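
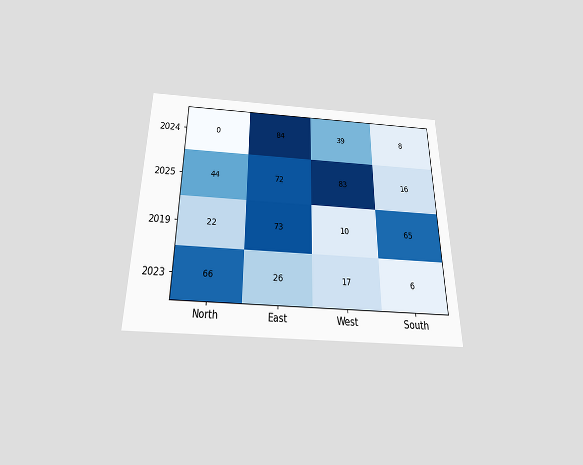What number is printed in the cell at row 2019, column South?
65

The chart is viewed slightly from below. The (2019, South) cell reads 65.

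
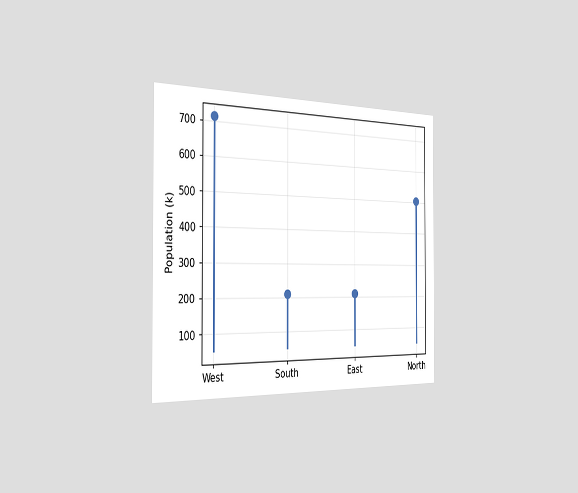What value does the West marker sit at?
The chart is viewed slightly from the left. The West marker sits at 714k.

714k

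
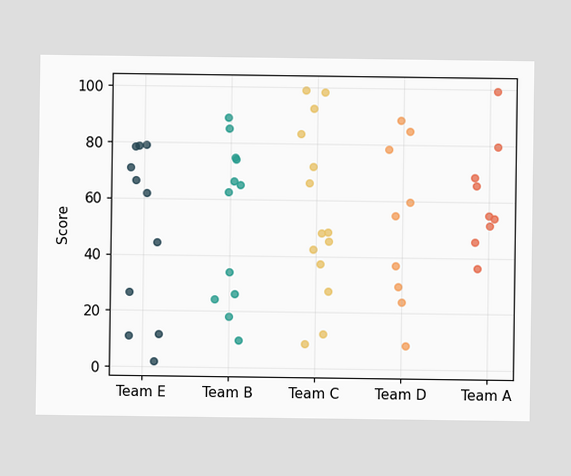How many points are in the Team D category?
Counting the markers in the Team D column gives 9.

9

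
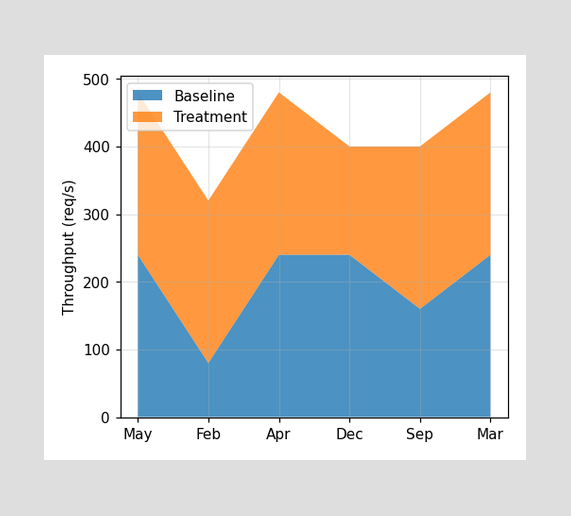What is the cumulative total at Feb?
The stacked total at Feb reaches 320req/s.

320req/s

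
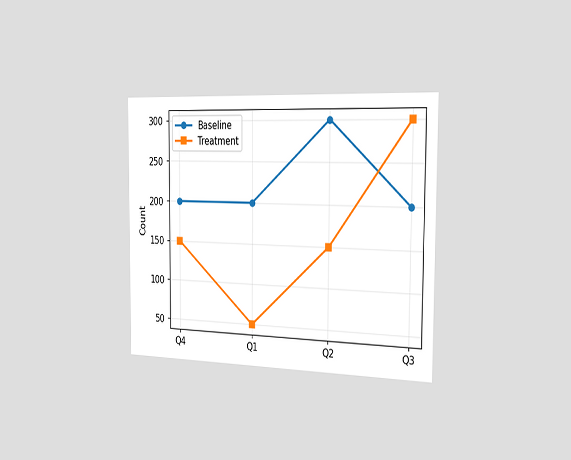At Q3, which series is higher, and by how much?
Treatment, by 100

The chart is viewed slightly from the right. At Q3, Treatment sits above the other line by 100.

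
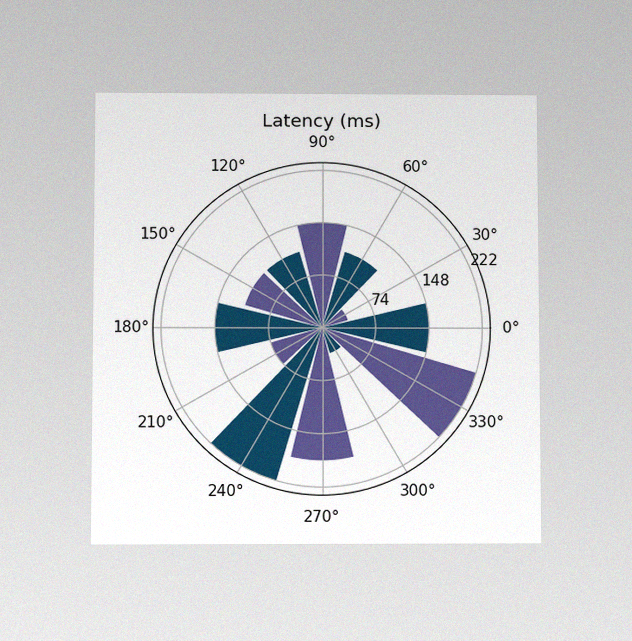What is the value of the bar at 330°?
222ms

The chart is viewed at a slight angle, with some photo noise. The bar at 330° reaches 222ms on the radial axis.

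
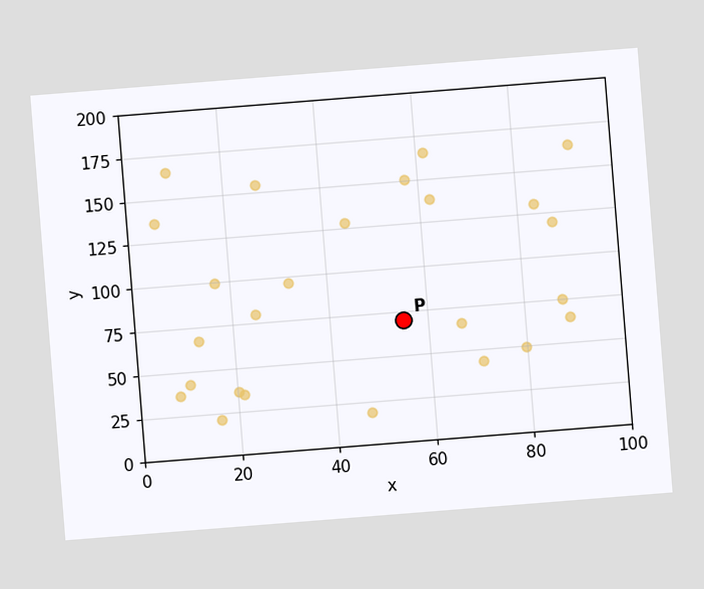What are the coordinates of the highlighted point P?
The chart is tilted about 5° counter-clockwise. Following the gridlines from P to each axis, P sits at (55, 70).

(55, 70)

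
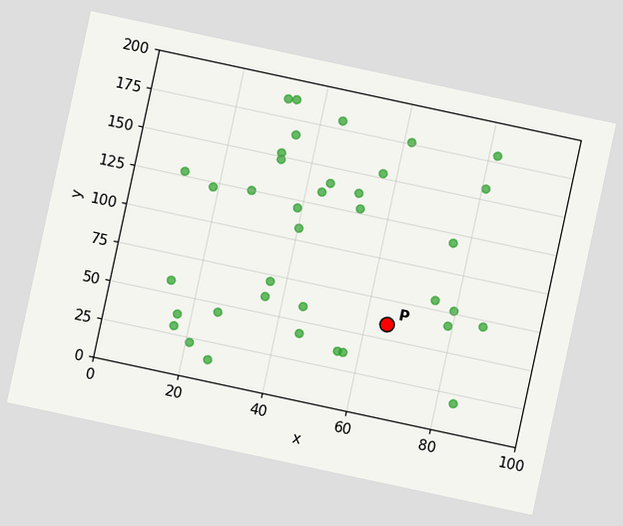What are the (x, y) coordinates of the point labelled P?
(65, 60)

The chart is tilted about 12° clockwise. Following the gridlines from P to each axis, P sits at (65, 60).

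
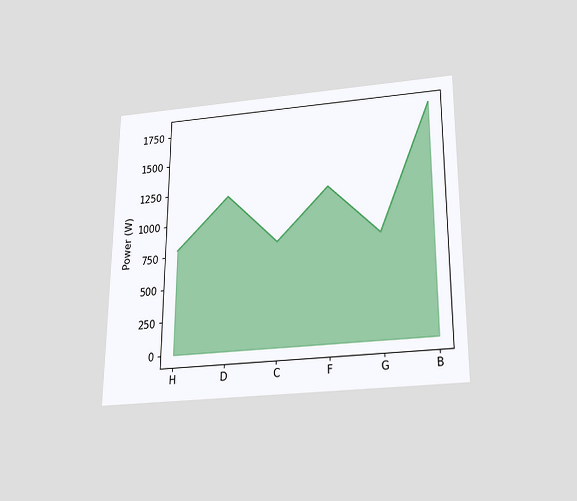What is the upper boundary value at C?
The chart is viewed slightly from below. At C the upper boundary is at 800W.

800W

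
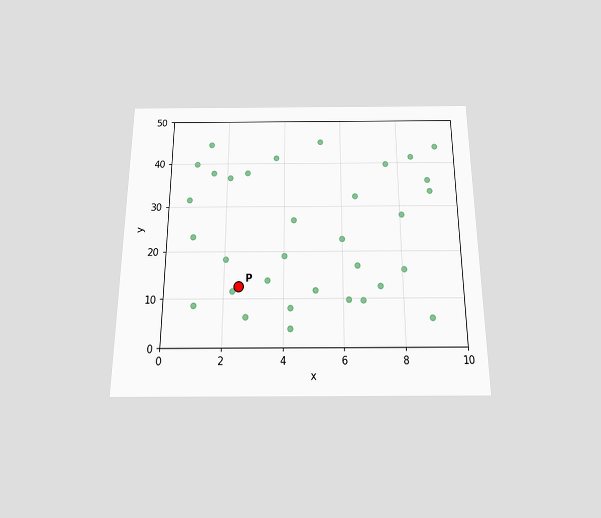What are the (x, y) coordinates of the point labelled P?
(2.5, 12.5)

The chart is viewed slightly from below. Following the gridlines from P to each axis, P sits at (2.5, 12.5).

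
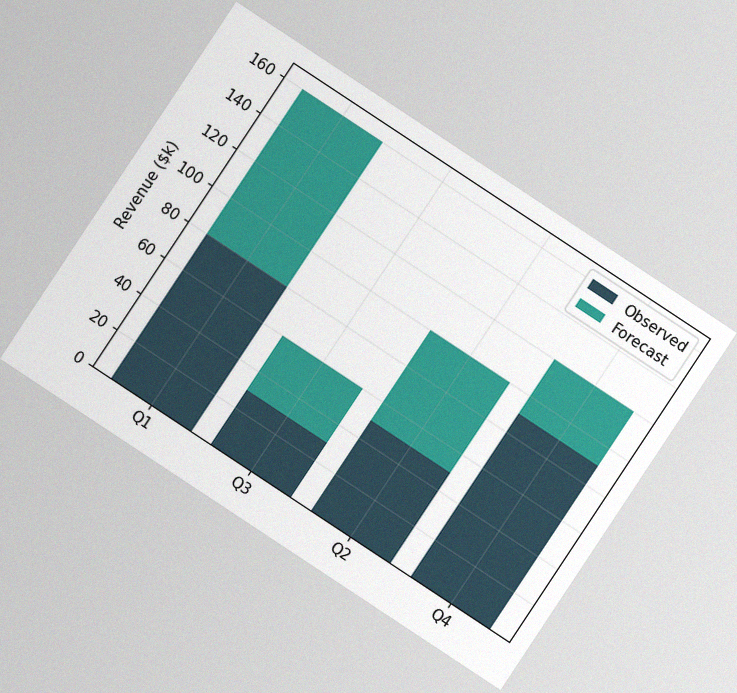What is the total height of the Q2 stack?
The chart is tilted about 33° clockwise, with some photo noise. The Q2 stack's top reaches $100k on the y-axis.

$100k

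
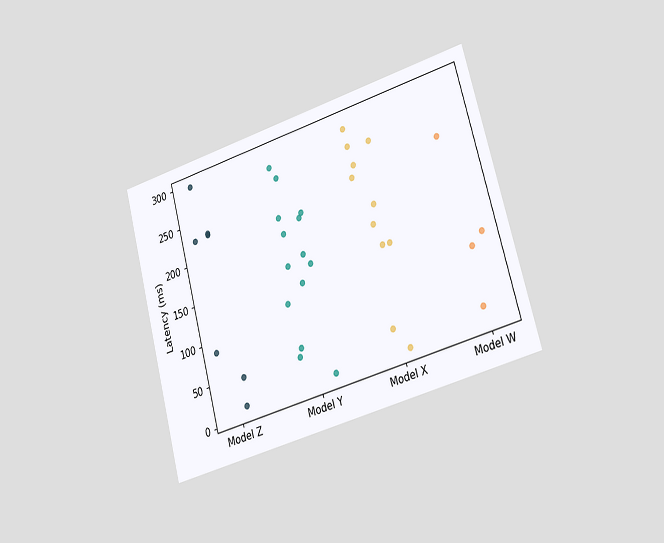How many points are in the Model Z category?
The chart is tilted about 15° counter-clockwise and viewed slightly from the right. Counting the markers in the Model Z column gives 7.

7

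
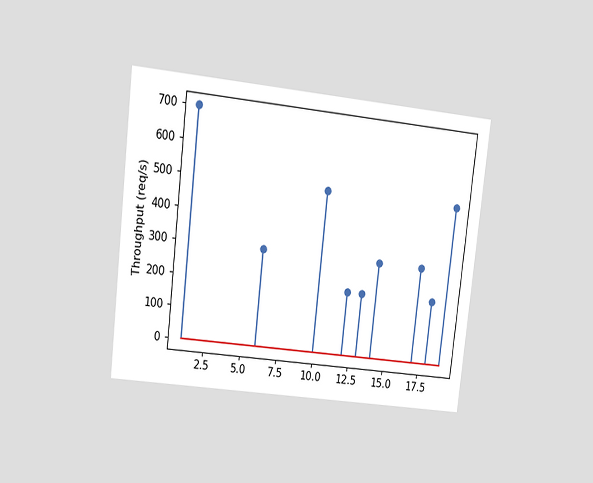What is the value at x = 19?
500req/s

The chart is tilted about 7° clockwise and viewed at a slight angle. The stem at x=19 reaches 500req/s.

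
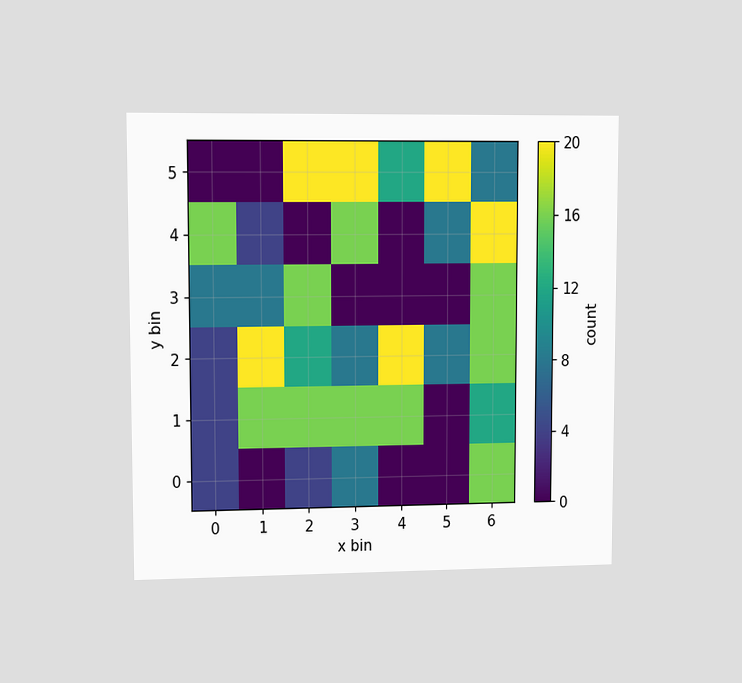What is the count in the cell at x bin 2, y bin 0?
4

The chart is viewed at a slight angle. Matching the cell (2, 0) against the colorbar gives 4.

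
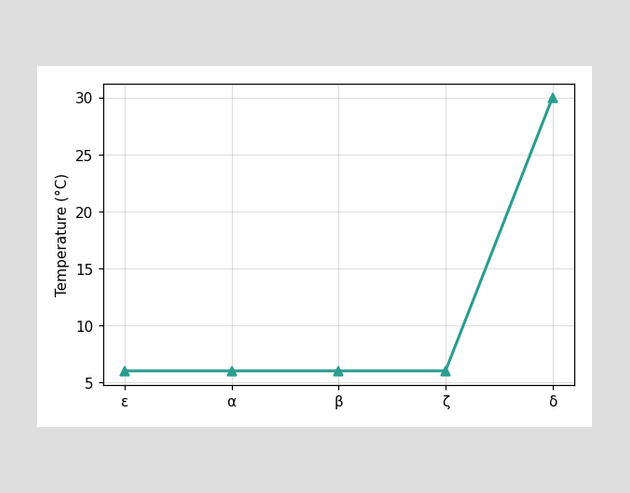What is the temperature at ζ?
At ζ, the line is at 6°C.

6°C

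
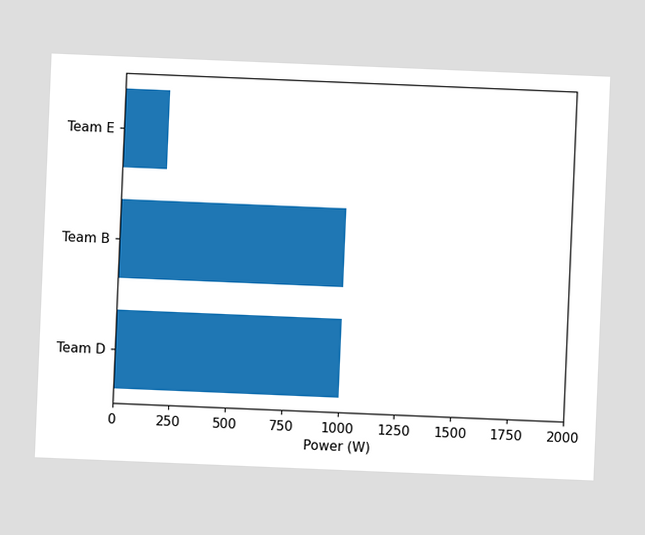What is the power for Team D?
1000W

The chart is tilted about 2° clockwise. Reading along the chart's x-axis, the Team D bar reaches 1000W.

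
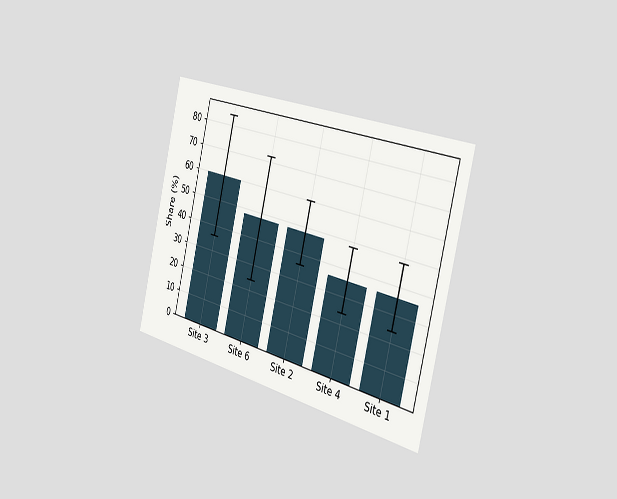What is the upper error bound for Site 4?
The chart is tilted about 14° clockwise and viewed slightly from the right. The Site 4 bar's upper whisker reaches 48%.

48%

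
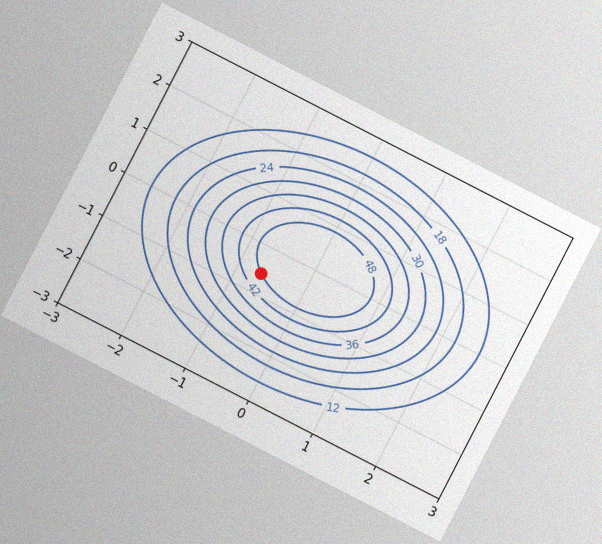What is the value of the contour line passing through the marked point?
The chart is tilted about 27° clockwise, with some photo noise. The marked point sits on the contour labelled 48.

48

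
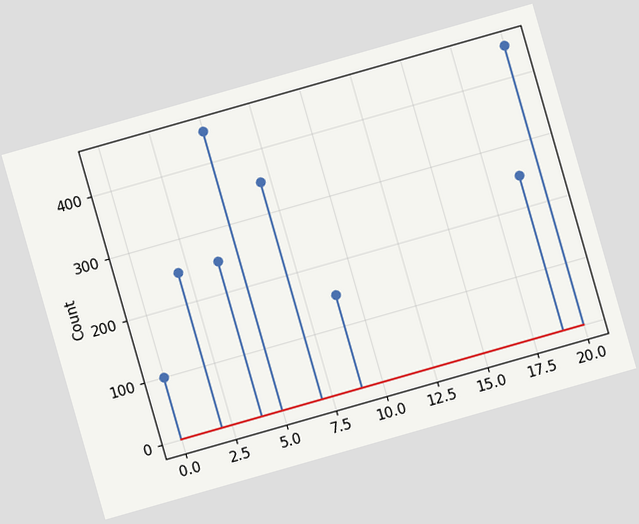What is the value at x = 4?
The chart is tilted about 16° counter-clockwise. The stem at x=4 reaches 250.

250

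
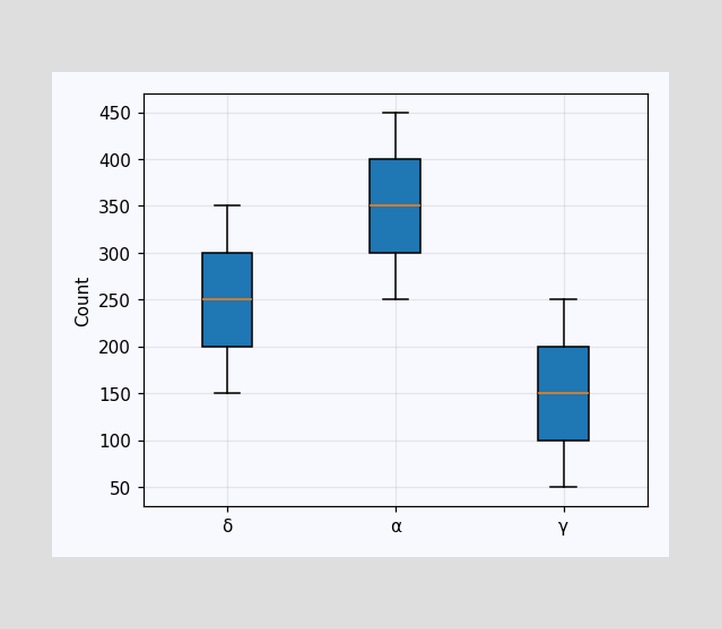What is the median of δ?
250

The median line in the δ box sits at 250.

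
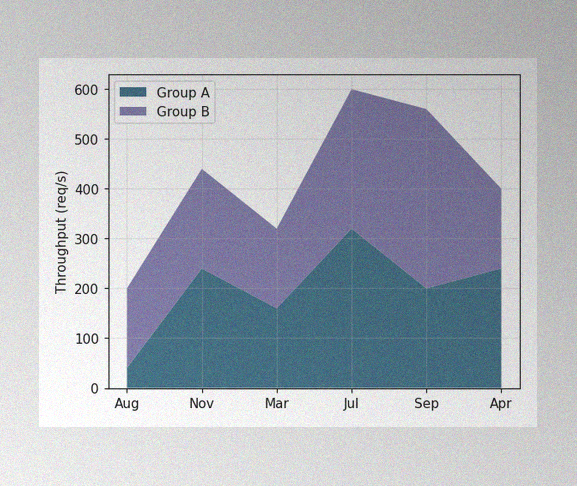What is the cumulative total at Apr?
The image has some photo noise and uneven lighting. The stacked total at Apr reaches 400req/s.

400req/s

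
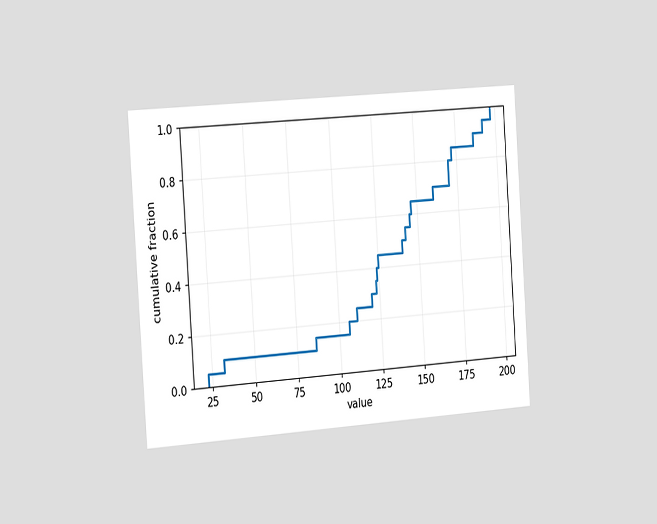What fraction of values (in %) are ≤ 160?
The chart is tilted about 4° counter-clockwise and viewed slightly from the left. At x=160 the ECDF step is at 70%.

70%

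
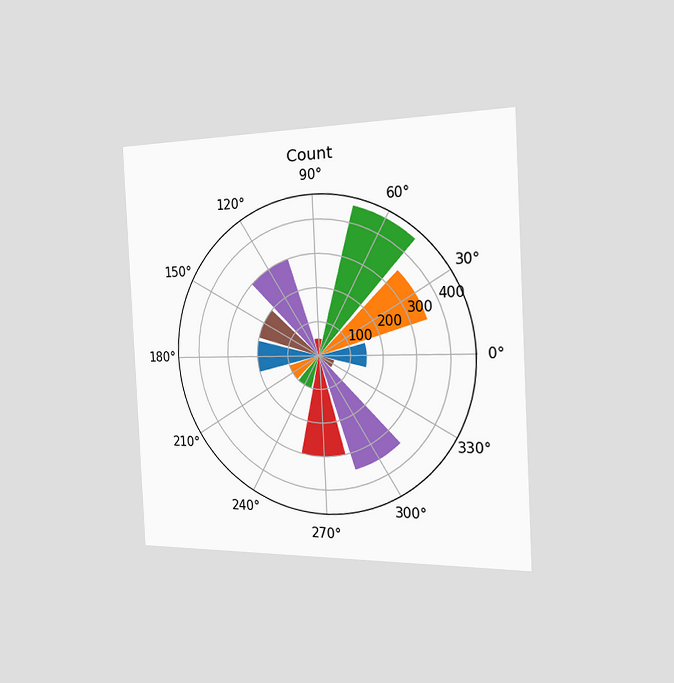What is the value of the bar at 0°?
The chart is tilted about 3° counter-clockwise and viewed slightly from the right. The bar at 0° reaches 150 on the radial axis.

150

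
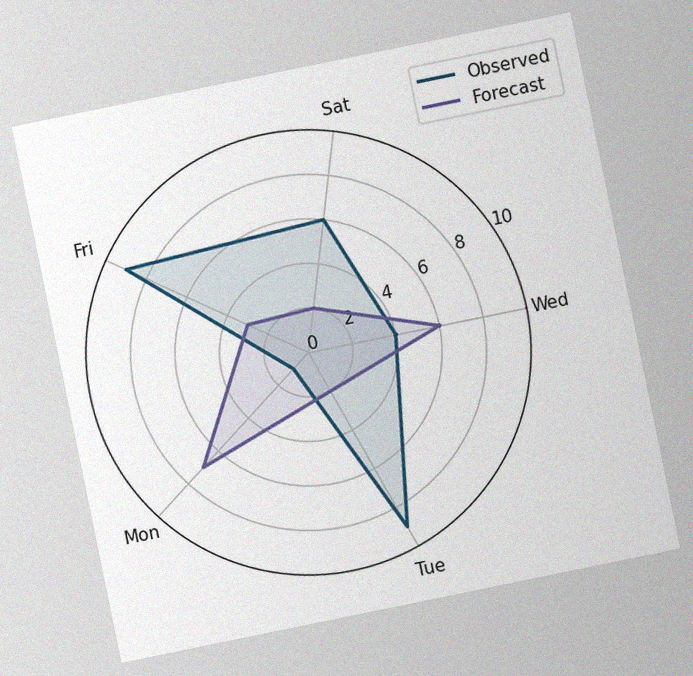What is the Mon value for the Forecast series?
The chart is tilted about 12° counter-clockwise, with some photo noise. On the Mon axis, Forecast reaches 7.

7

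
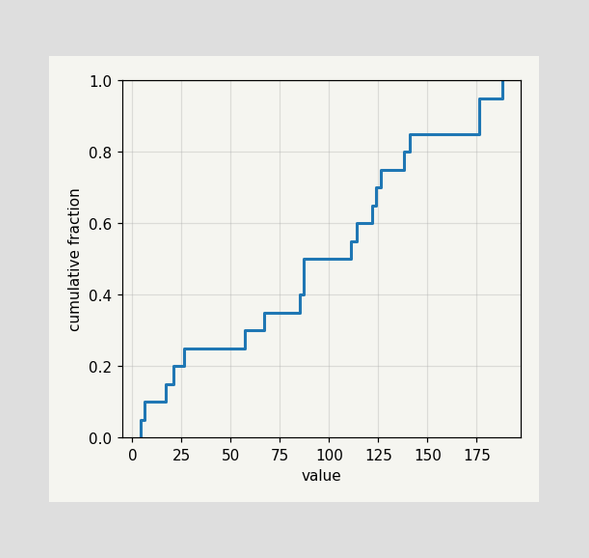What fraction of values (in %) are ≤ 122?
65%

At x=122 the ECDF step is at 65%.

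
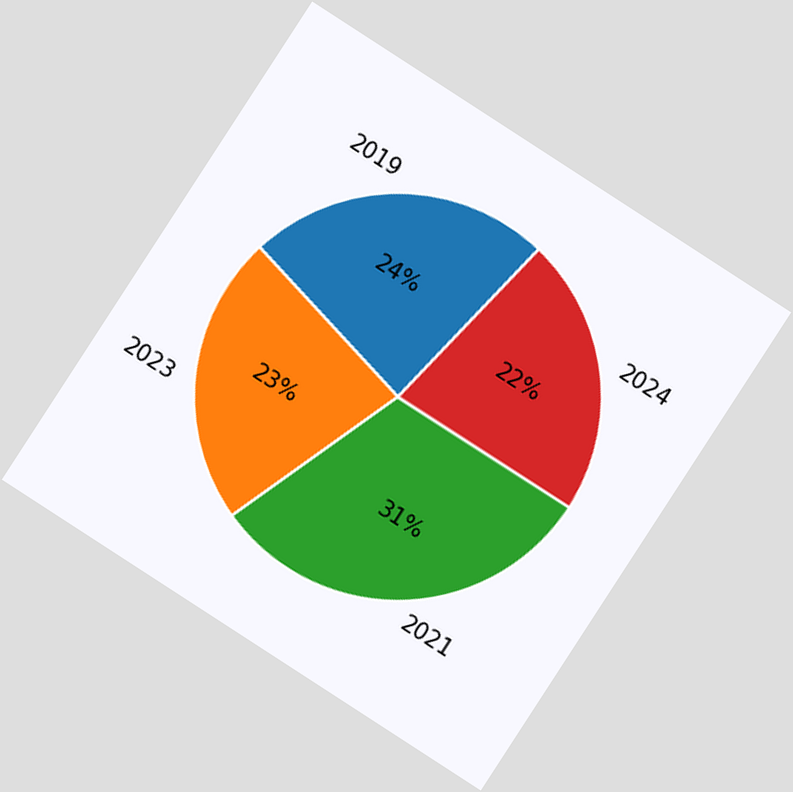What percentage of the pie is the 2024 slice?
22%

The chart is tilted about 33° clockwise. The 2024 slice takes up 22% of the pie.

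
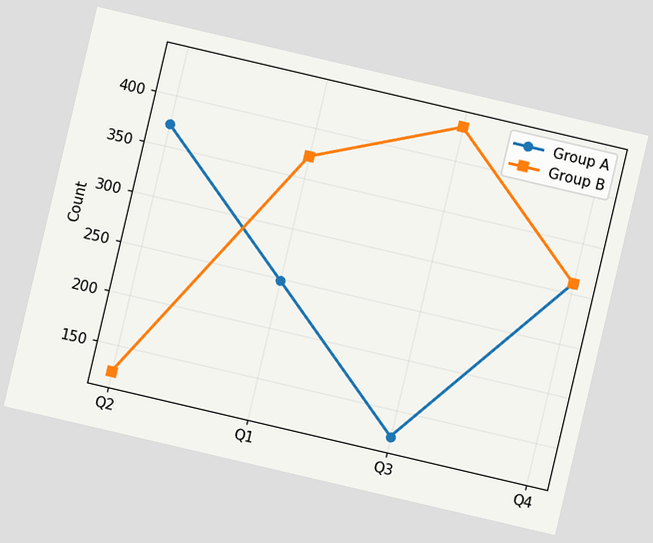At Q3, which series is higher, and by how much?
The chart is tilted about 13° clockwise. At Q3, Group B sits above the other line by 310.

Group B, by 310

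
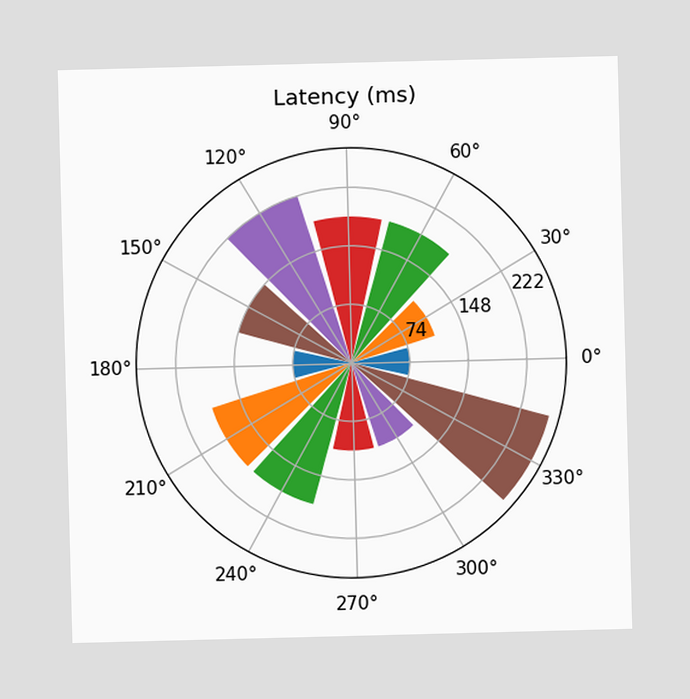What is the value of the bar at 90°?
The bar at 90° reaches 185ms on the radial axis.

185ms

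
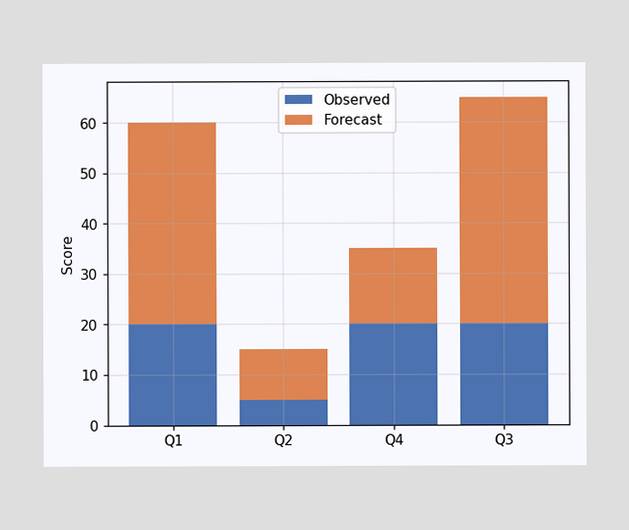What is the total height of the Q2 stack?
15

The Q2 stack's top reaches 15 on the y-axis.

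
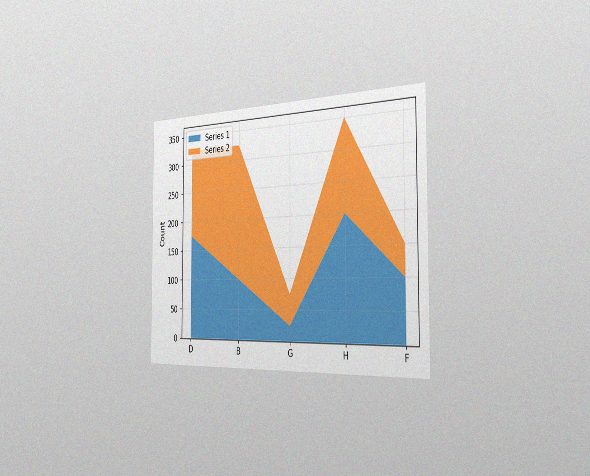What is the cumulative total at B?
325

The chart is viewed slightly from the right, with some photo noise. The stacked total at B reaches 325.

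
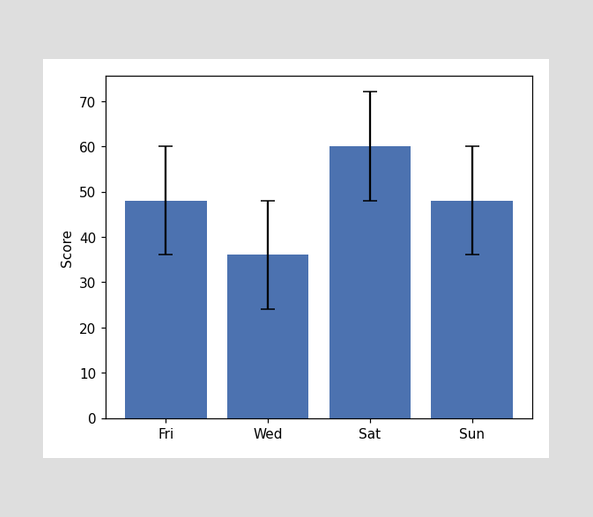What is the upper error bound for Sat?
The Sat bar's upper whisker reaches 72.

72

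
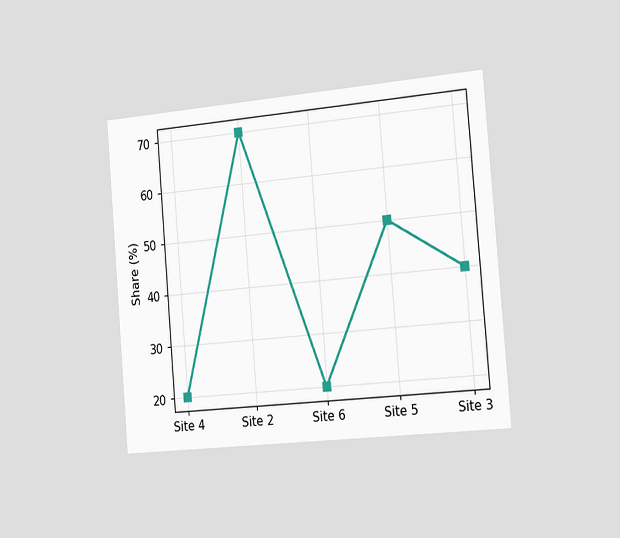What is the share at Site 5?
50%

The chart is tilted about 5° counter-clockwise and viewed slightly from the right. At Site 5, the line is at 50%.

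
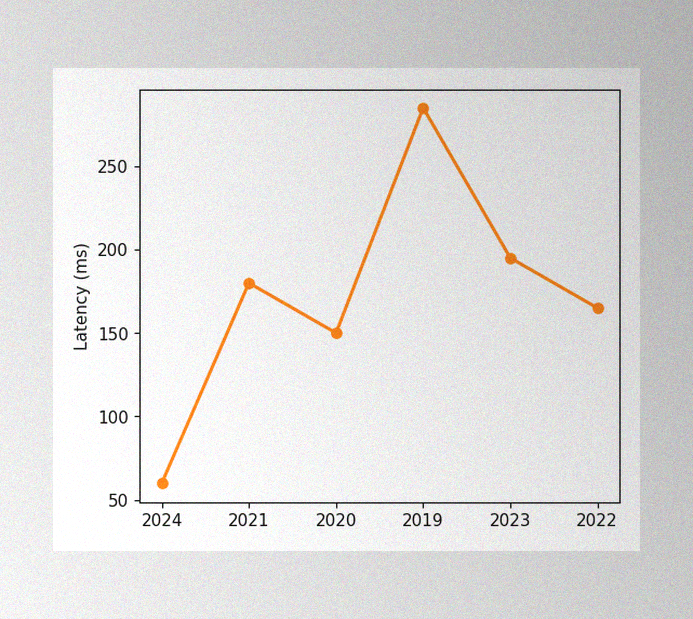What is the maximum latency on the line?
285ms

The image has some photo noise and uneven lighting. The highest point is at 2019, and reading across to the y-axis gives 285ms.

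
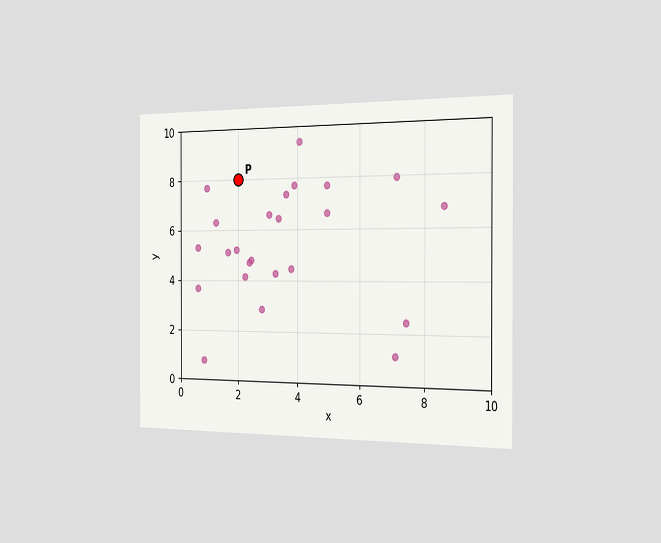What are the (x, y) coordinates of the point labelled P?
The chart is viewed slightly from the right. Following the gridlines from P to each axis, P sits at (2, 8).

(2, 8)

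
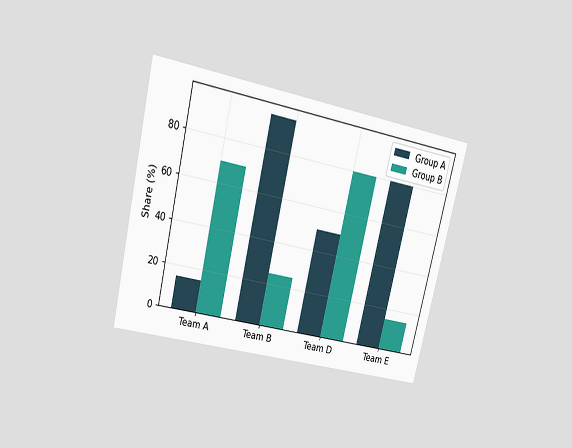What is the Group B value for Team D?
80%

The chart is tilted about 14° clockwise and viewed slightly from above. The Group B bar at Team D reaches 80% on the y-axis.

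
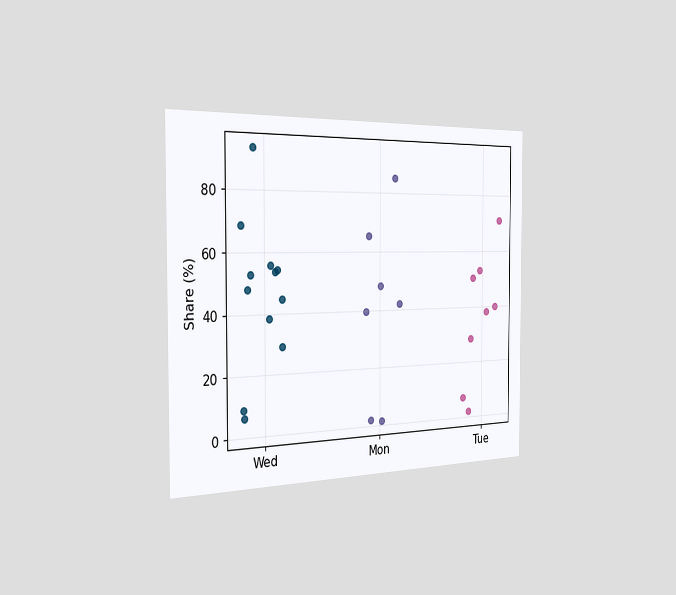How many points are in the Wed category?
The chart is viewed slightly from the left. Counting the markers in the Wed column gives 12.

12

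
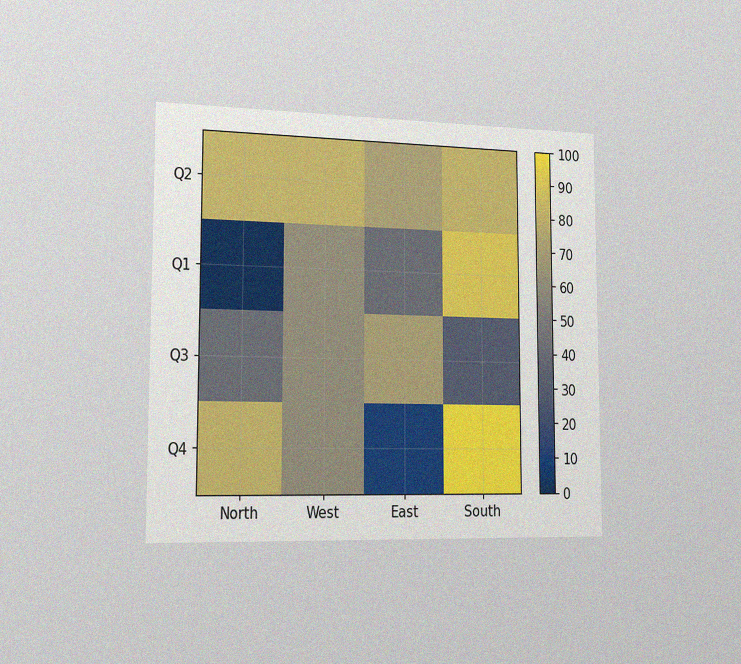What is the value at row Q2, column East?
70

The chart is viewed slightly from the left, with some photo noise. Matching cell (Q2, East) against the colorbar gives 70.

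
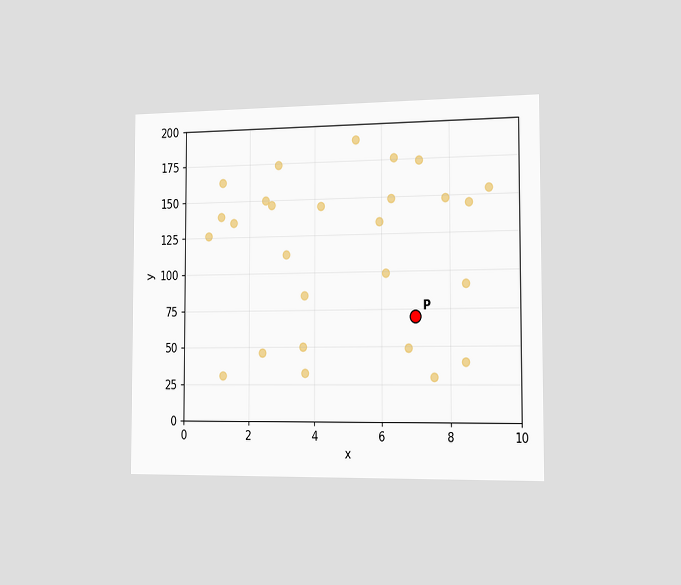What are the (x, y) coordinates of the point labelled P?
The chart is viewed slightly from the right. Following the gridlines from P to each axis, P sits at (7, 70).

(7, 70)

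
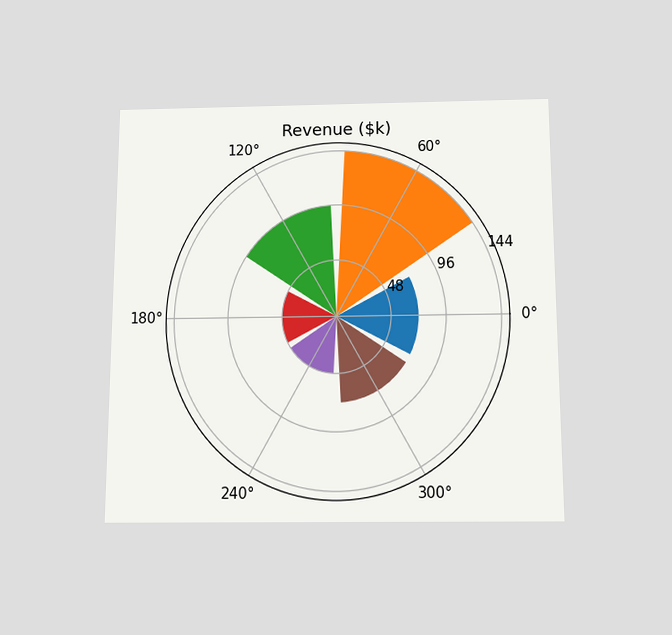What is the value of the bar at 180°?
The chart is viewed slightly from below. The bar at 180° reaches $48k on the radial axis.

$48k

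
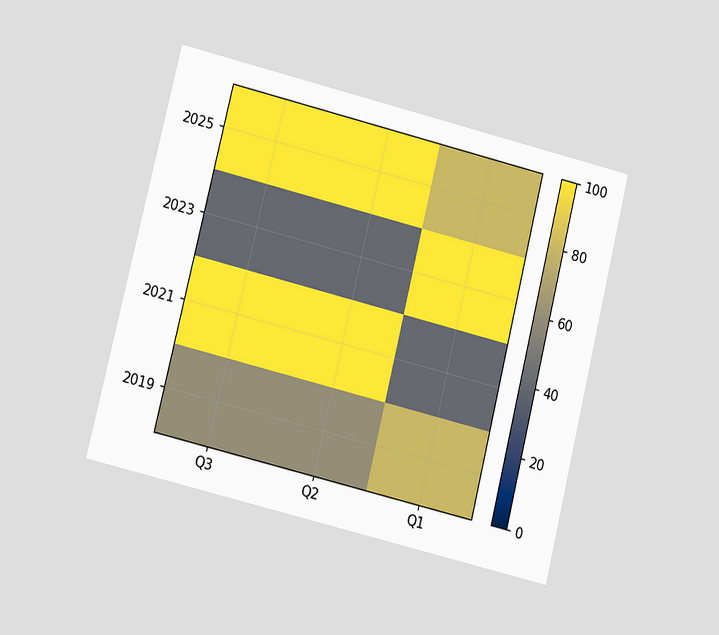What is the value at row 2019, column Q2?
60

The chart is tilted about 14° clockwise and viewed at a slight angle. Matching cell (2019, Q2) against the colorbar gives 60.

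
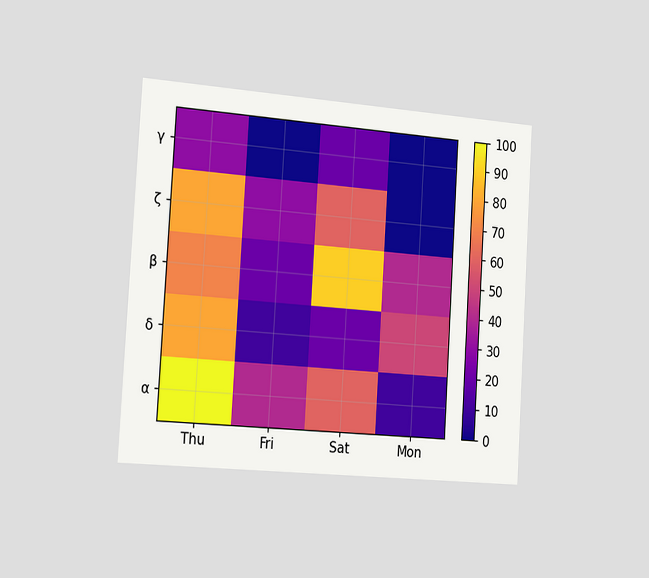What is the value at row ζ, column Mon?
The chart is tilted about 3° clockwise and viewed slightly from the left. Matching cell (ζ, Mon) against the colorbar gives 0.

0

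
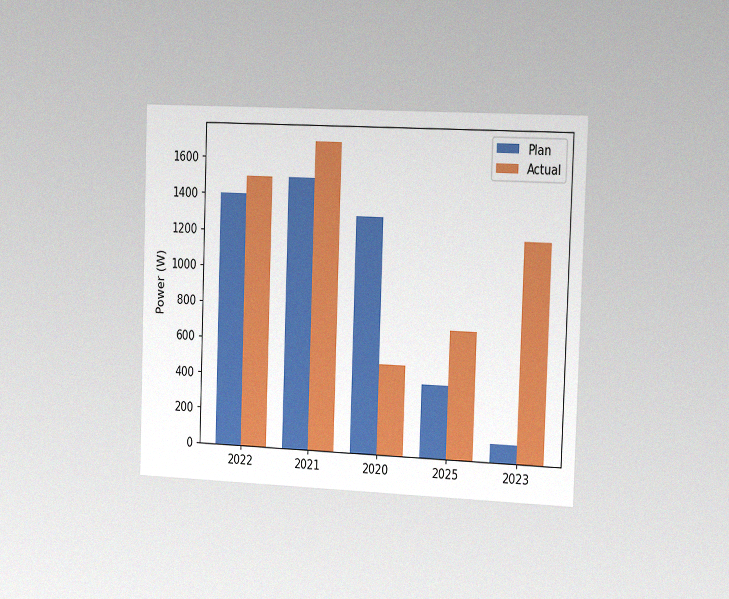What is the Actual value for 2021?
1700W

The chart is tilted about 2° clockwise and viewed slightly from the right, with some photo noise. The Actual bar at 2021 reaches 1700W on the y-axis.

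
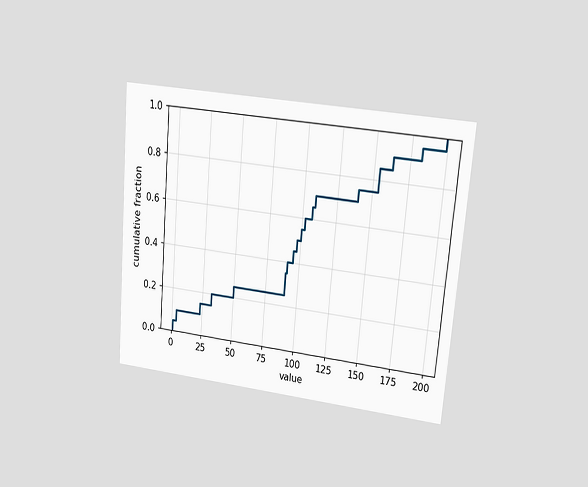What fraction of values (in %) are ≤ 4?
The chart is tilted about 5° clockwise and viewed at a slight angle. At x=4 the ECDF step is at 10%.

10%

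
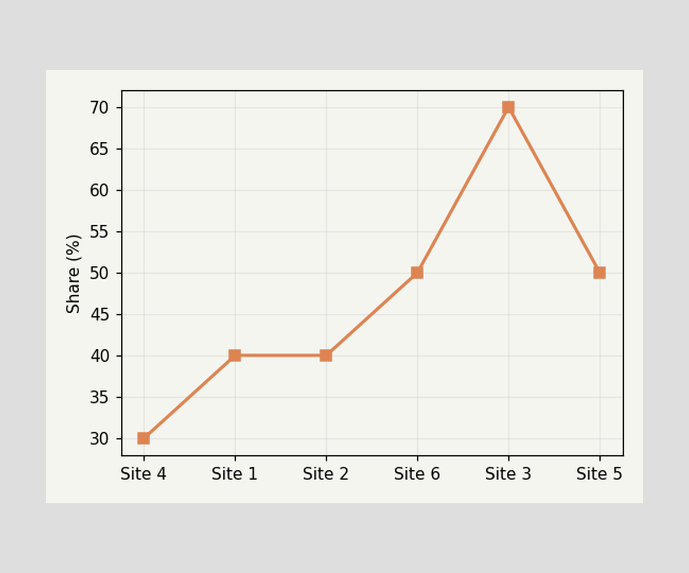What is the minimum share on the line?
30%

The lowest point is at Site 4, and reading across to the y-axis gives 30%.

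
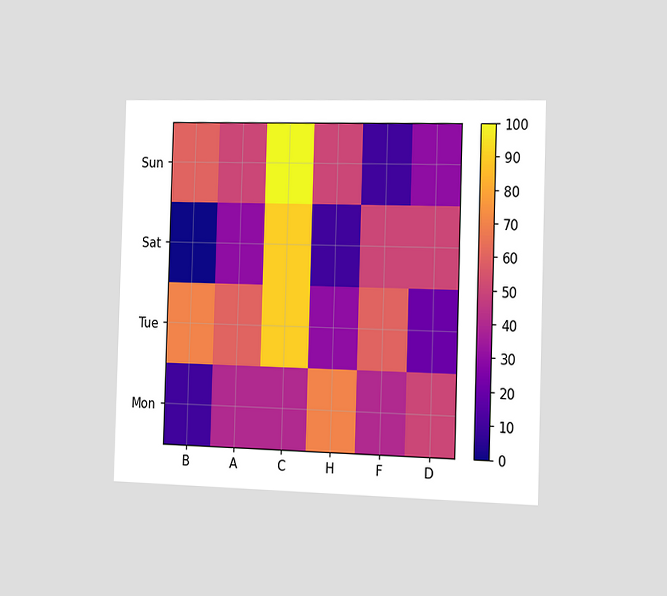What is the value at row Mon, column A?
The chart is viewed slightly from the right. Matching cell (Mon, A) against the colorbar gives 40.

40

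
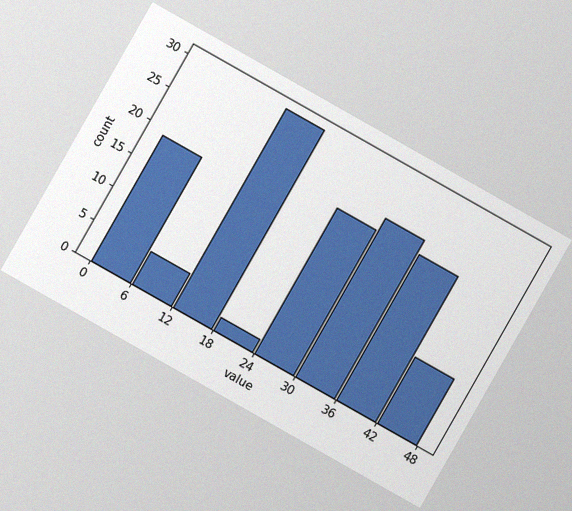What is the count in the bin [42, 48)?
The chart is tilted about 30° clockwise, with some photo noise. The [42, 48) bin has height 10.

10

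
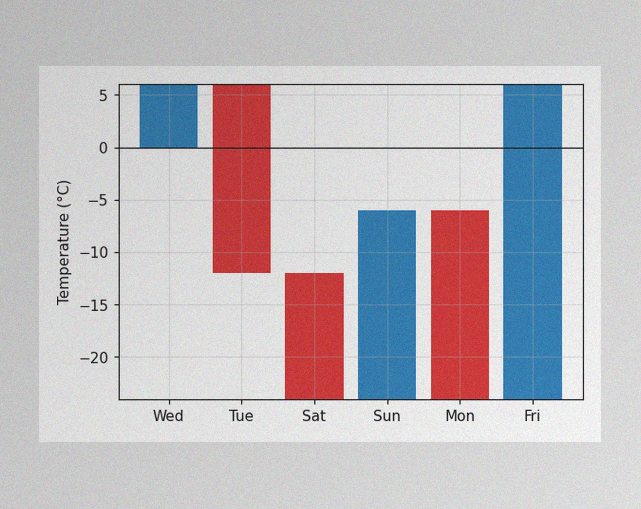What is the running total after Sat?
The image has some photo noise and uneven lighting. After Sat the running total reaches -24°C.

-24°C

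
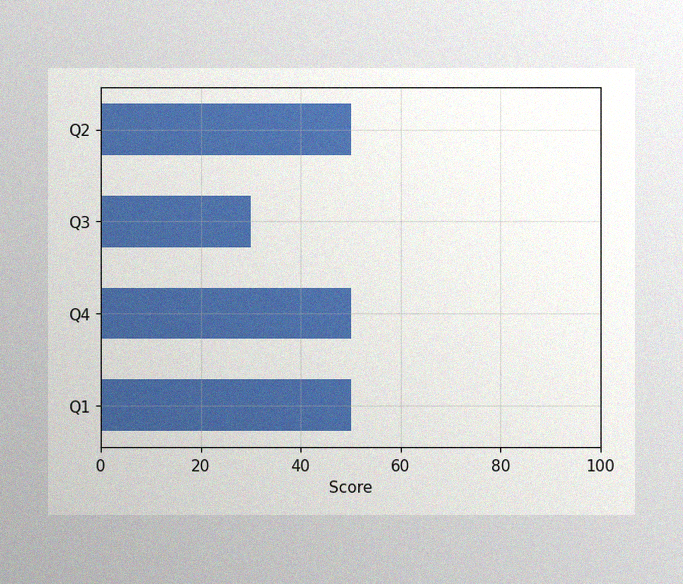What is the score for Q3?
30

The image has some photo noise and uneven lighting. Reading along the chart's x-axis, the Q3 bar reaches 30.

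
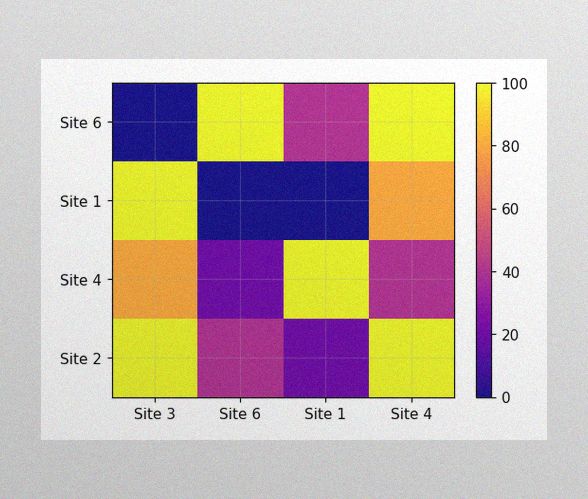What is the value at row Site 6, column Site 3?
The image has some photo noise and uneven lighting. Matching cell (Site 6, Site 3) against the colorbar gives 0.

0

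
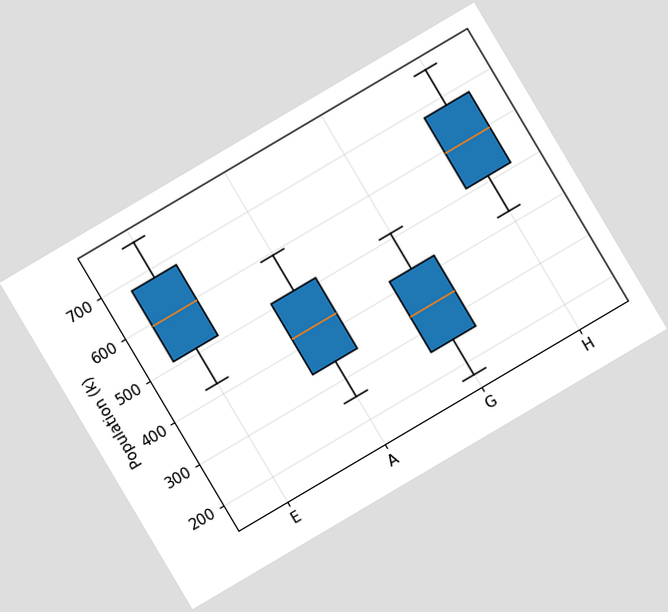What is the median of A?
425k

The chart is tilted about 31° counter-clockwise. The median line in the A box sits at 425k.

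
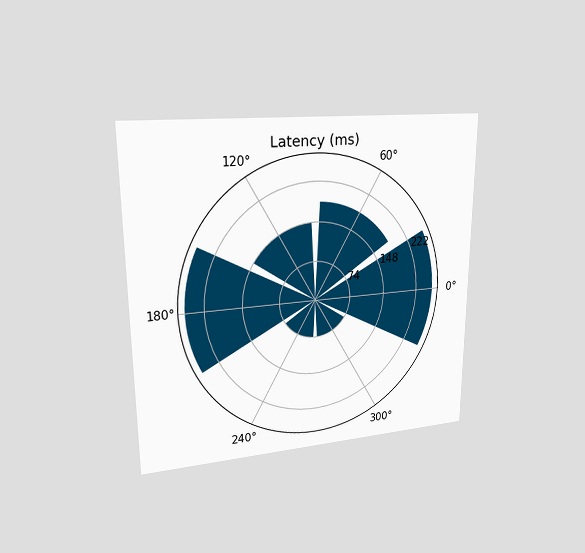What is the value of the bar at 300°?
The chart is viewed at a slight angle. The bar at 300° reaches 74ms on the radial axis.

74ms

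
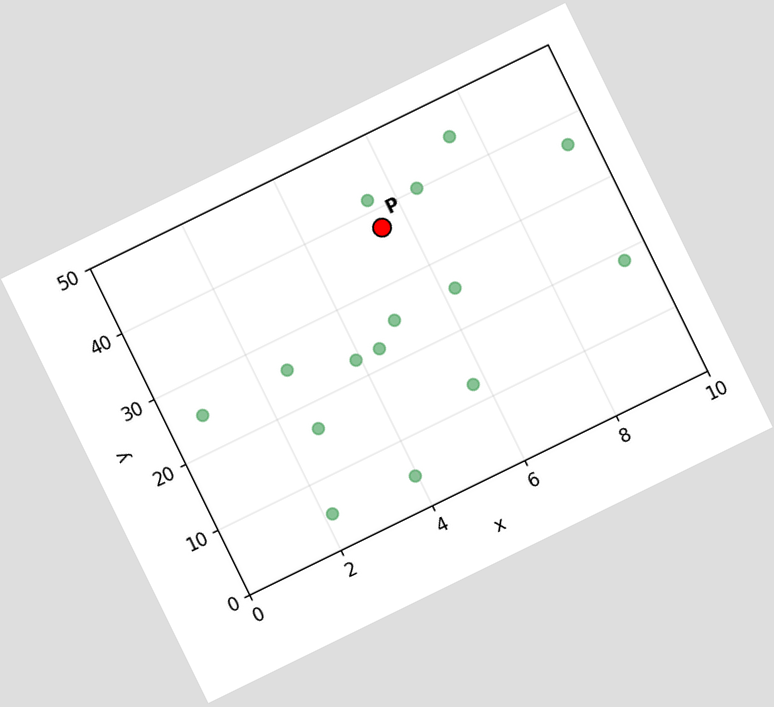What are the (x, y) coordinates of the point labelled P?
The chart is tilted about 26° counter-clockwise. Following the gridlines from P to each axis, P sits at (5.5, 37.5).

(5.5, 37.5)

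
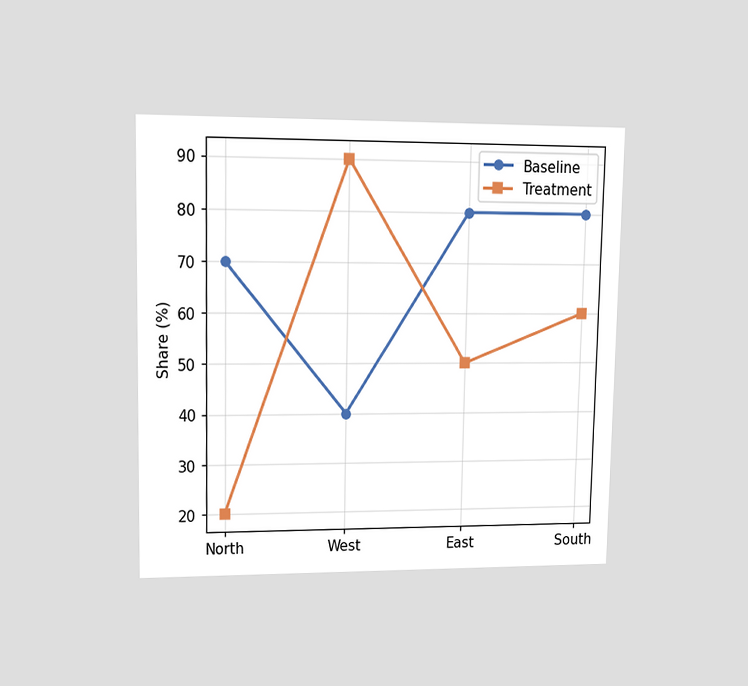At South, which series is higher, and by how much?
Baseline, by 20%

The chart is viewed at a slight angle. At South, Baseline sits above the other line by 20%.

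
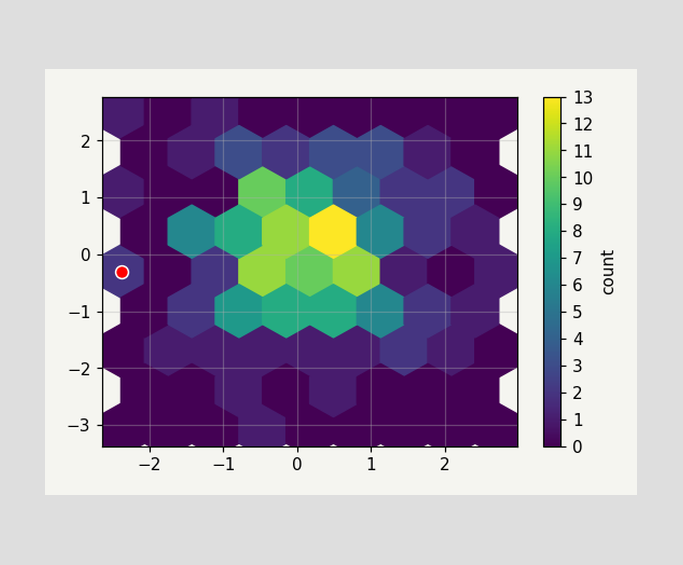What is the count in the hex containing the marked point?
The marked hex reads 2 on the colorbar.

2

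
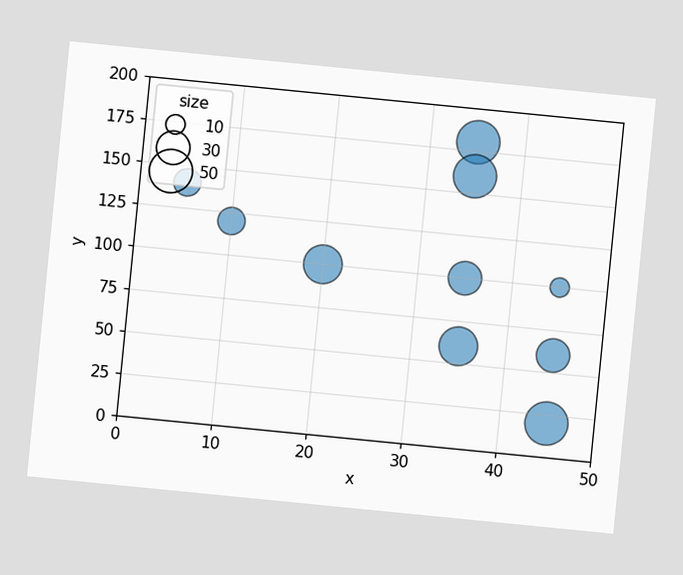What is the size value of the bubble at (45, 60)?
The chart is tilted about 6° clockwise. Matching the bubble at (45, 60) against the size legend gives 30.

30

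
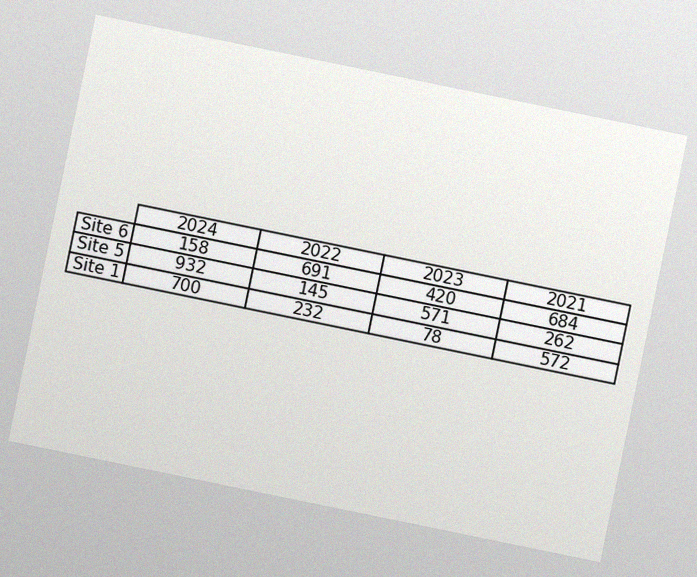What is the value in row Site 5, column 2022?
145

The chart is tilted about 12° clockwise, with some photo noise. The (Site 5, 2022) cell reads 145.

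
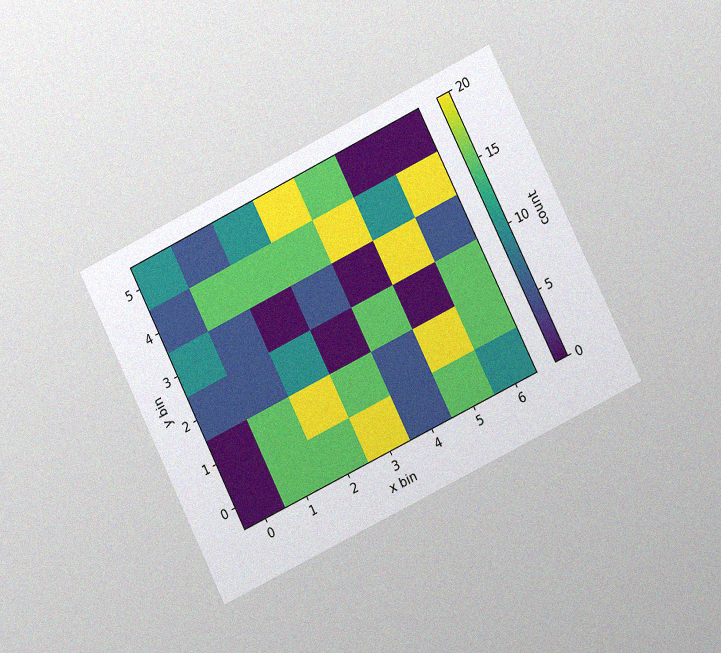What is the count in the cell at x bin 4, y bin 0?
The chart is tilted about 26° counter-clockwise and viewed slightly from the right, with some photo noise. Matching the cell (4, 0) against the colorbar gives 5.

5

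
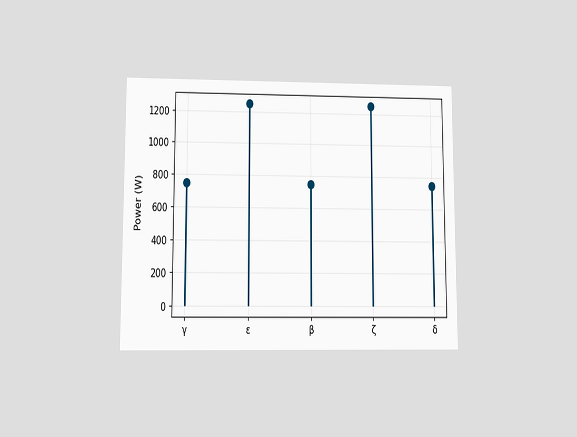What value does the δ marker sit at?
750W

The chart is viewed at a slight angle. The δ marker sits at 750W.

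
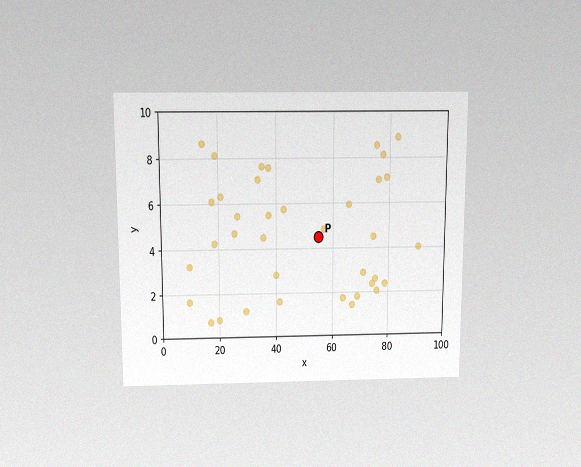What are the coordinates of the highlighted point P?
The chart is viewed slightly from above, with some photo noise. Following the gridlines from P to each axis, P sits at (55, 4.5).

(55, 4.5)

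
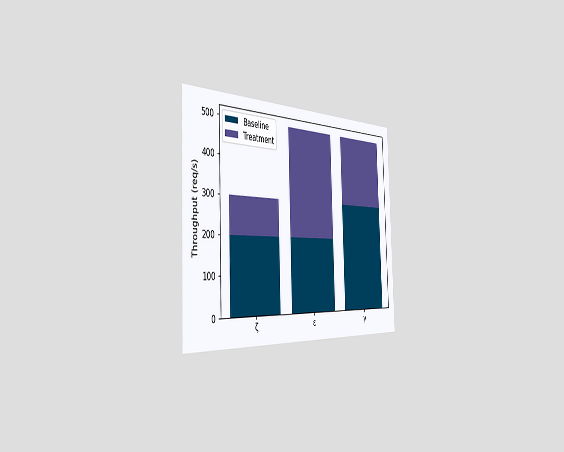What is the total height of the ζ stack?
300req/s

The chart is tilted about 2° counter-clockwise and viewed slightly from the left. The ζ stack's top reaches 300req/s on the y-axis.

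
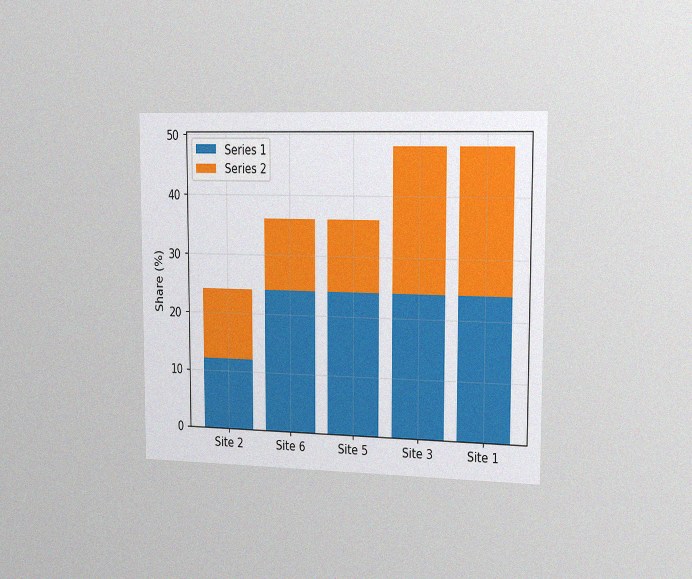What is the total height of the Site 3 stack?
The chart is viewed slightly from the right, with some photo noise. The Site 3 stack's top reaches 48% on the y-axis.

48%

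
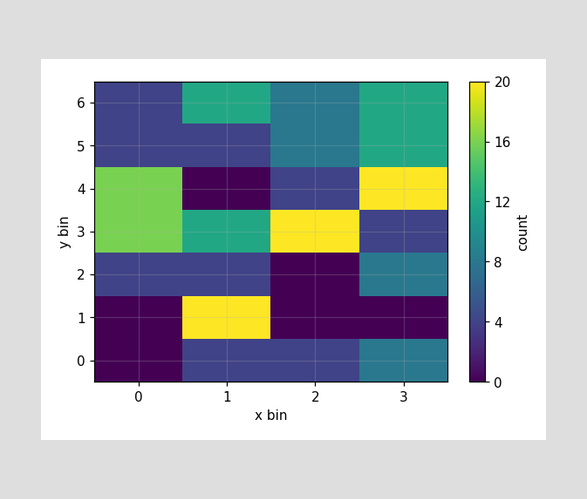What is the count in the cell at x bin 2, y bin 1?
Matching the cell (2, 1) against the colorbar gives 0.

0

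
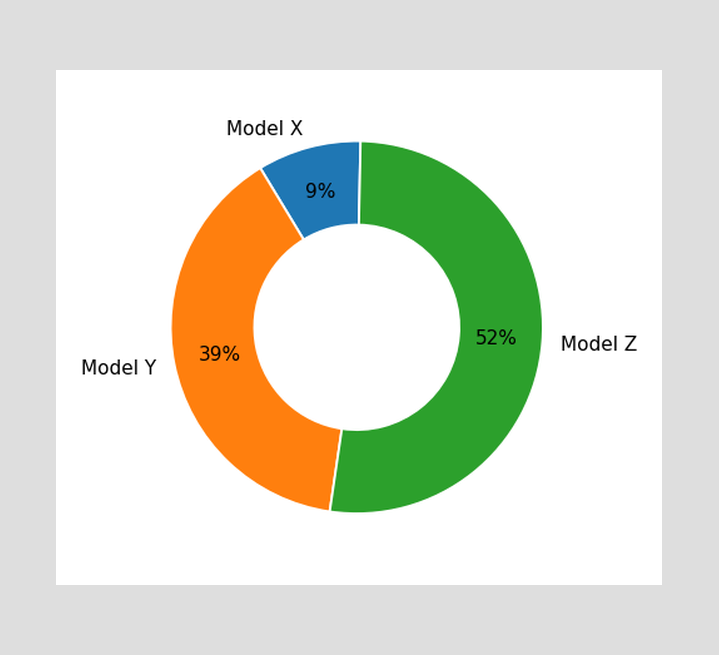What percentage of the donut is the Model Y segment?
The Model Y segment takes up 39% of the ring.

39%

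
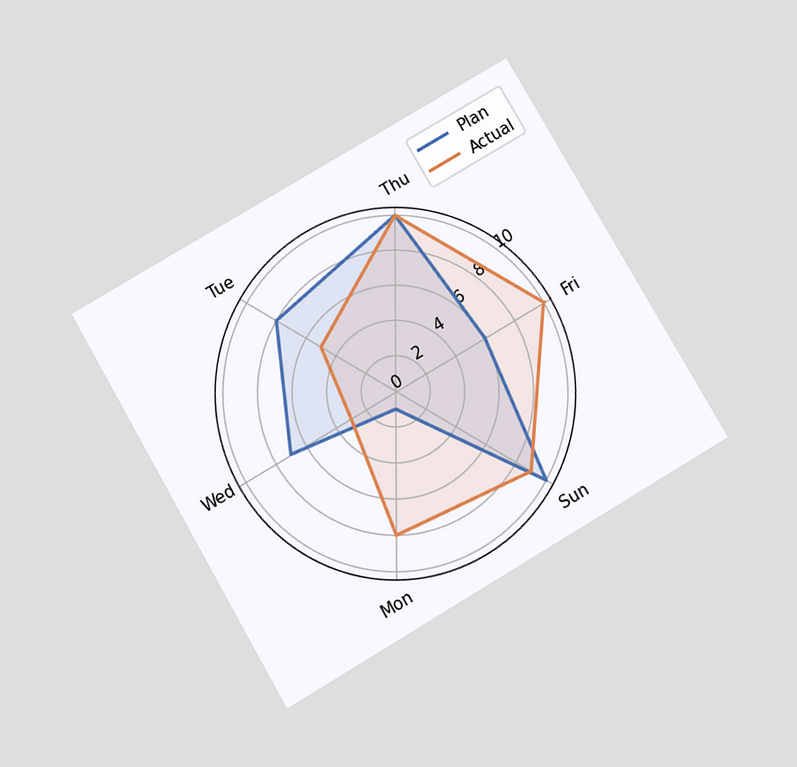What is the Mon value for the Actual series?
The chart is tilted about 30° counter-clockwise and viewed slightly from below. On the Mon axis, Actual reaches 8.

8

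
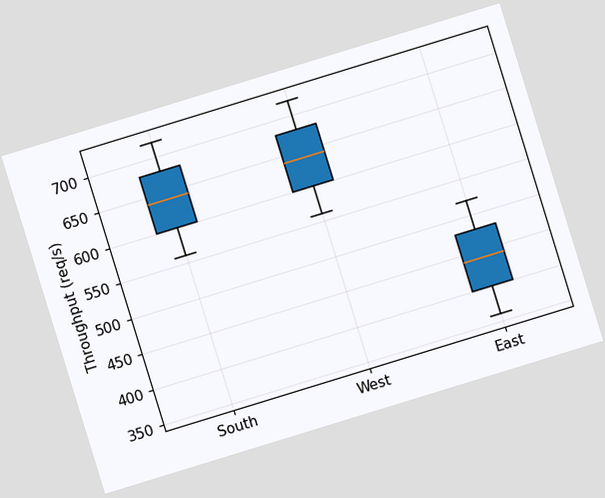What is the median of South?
640req/s

The chart is tilted about 17° counter-clockwise. The median line in the South box sits at 640req/s.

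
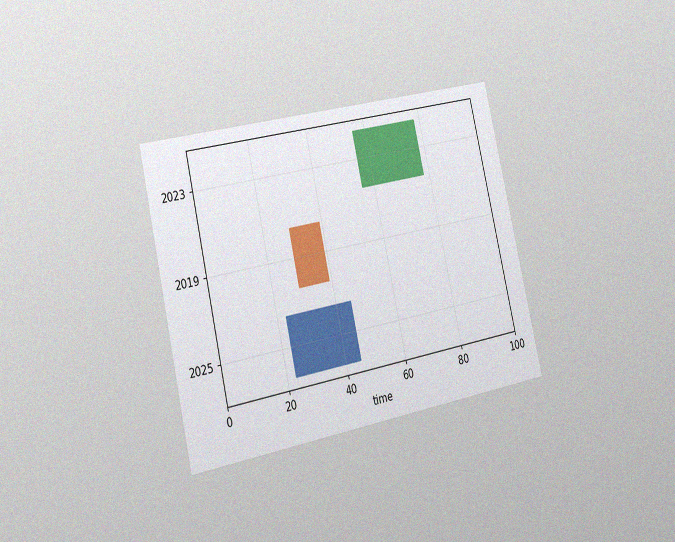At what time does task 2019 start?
The chart is tilted about 13° counter-clockwise and viewed slightly from the left, with some photo noise. The 2019 bar begins at t=29.

29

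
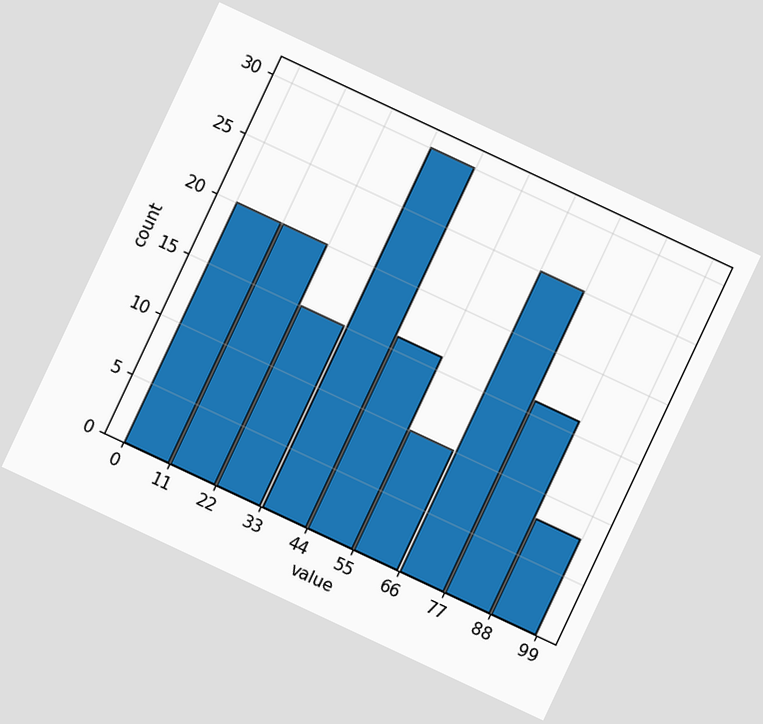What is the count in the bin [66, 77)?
25

The chart is tilted about 25° clockwise. The [66, 77) bin has height 25.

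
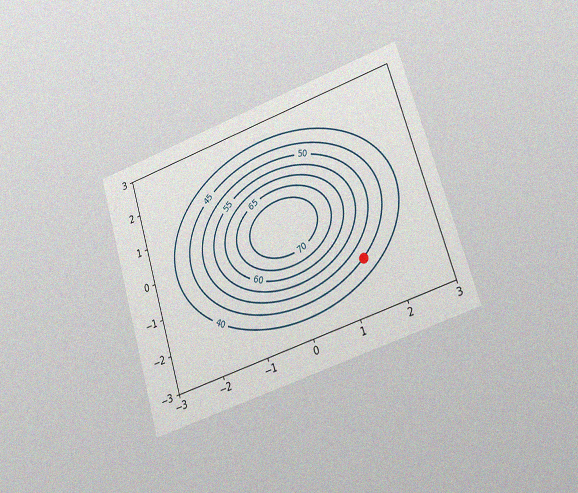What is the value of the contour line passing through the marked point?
The chart is tilted about 17° counter-clockwise and viewed slightly from the right, with some photo noise. The marked point sits on the contour labelled 45.

45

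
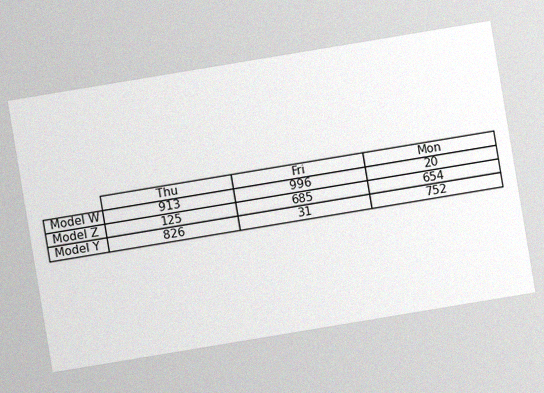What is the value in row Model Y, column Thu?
The chart is tilted about 9° counter-clockwise, with some photo noise. The (Model Y, Thu) cell reads 826.

826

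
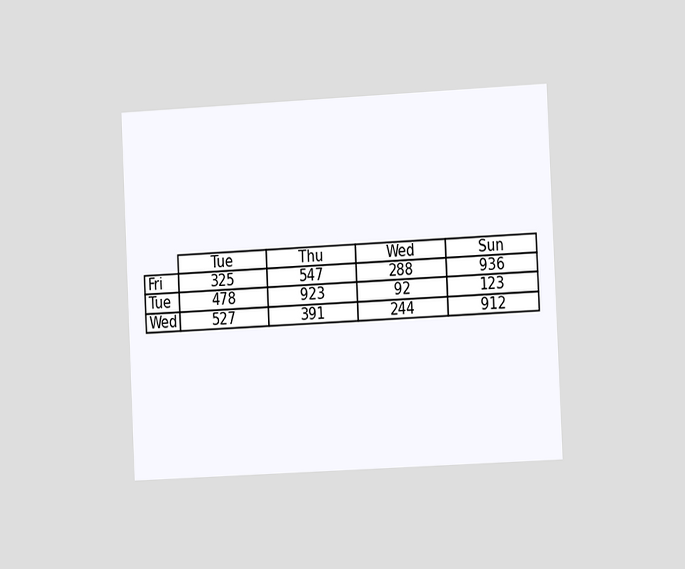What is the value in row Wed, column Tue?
The chart is tilted about 3° counter-clockwise and viewed slightly from the right. The (Wed, Tue) cell reads 527.

527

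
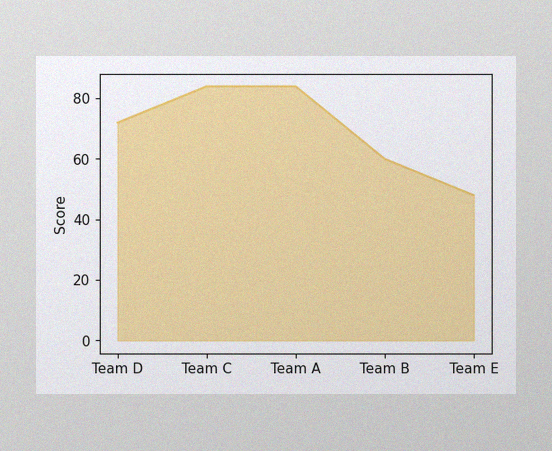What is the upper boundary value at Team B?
The image has some photo noise and uneven lighting. At Team B the upper boundary is at 60.

60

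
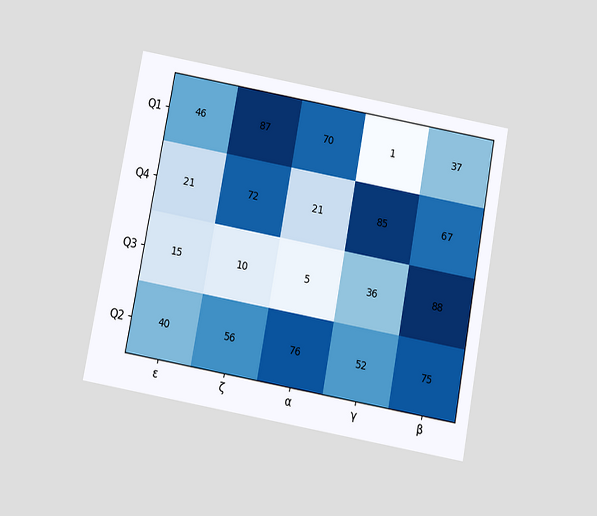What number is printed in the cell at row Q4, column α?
The chart is tilted about 10° clockwise and viewed slightly from below. The (Q4, α) cell reads 21.

21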